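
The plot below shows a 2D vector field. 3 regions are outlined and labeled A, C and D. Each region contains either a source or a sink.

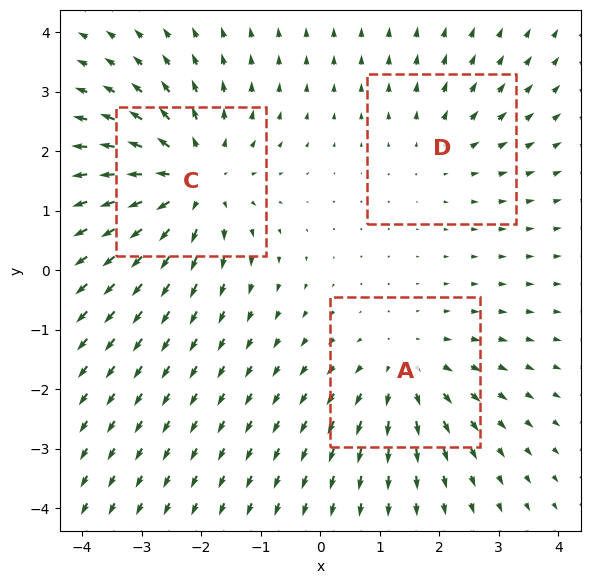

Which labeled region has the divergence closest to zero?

Divergence at each region's feature centre — A: about +3, C: about +4, D: about +2. Region D is closest to zero.

D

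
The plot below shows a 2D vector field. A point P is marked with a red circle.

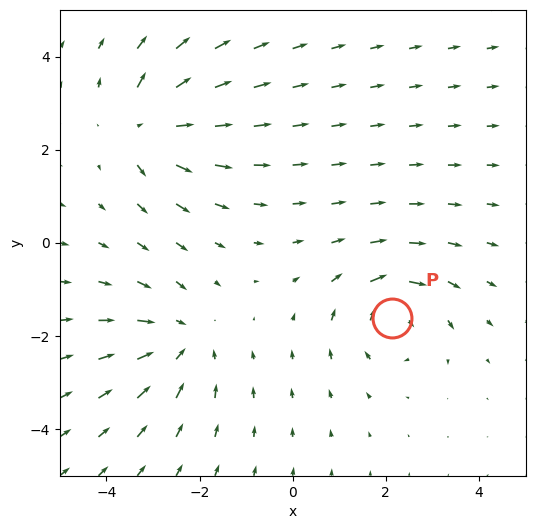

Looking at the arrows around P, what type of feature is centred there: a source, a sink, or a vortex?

vortex

At P (2.1, -1.6) the arrows circulate clockwise. Divergence ≈0, curl about -4 — near-zero divergence with nonzero curl is a vortex.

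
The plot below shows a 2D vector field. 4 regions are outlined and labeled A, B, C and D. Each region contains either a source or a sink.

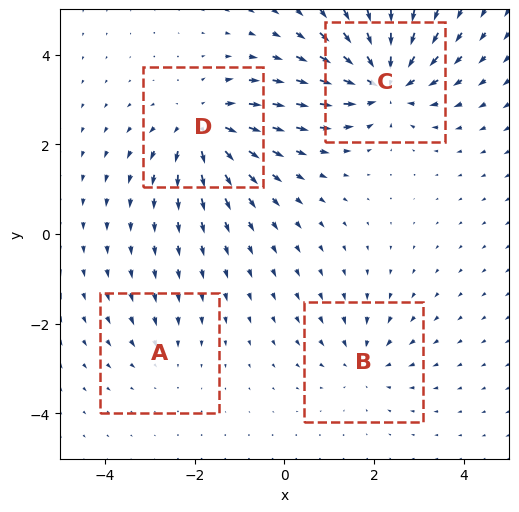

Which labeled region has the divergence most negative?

Divergence at each region's feature centre — A: about -2, B: about -4, C: about -8, D: about +6. Region C is most negative.

C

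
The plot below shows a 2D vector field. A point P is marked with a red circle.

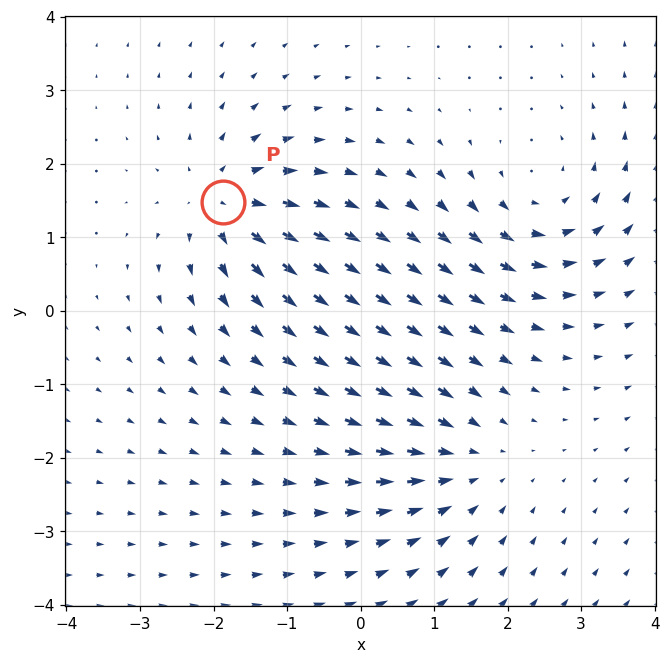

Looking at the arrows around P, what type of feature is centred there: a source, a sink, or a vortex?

At P (-1.9, 1.5) the arrows spread outward. Divergence about +4, curl ≈0 — positive divergence with near-zero curl is a source.

source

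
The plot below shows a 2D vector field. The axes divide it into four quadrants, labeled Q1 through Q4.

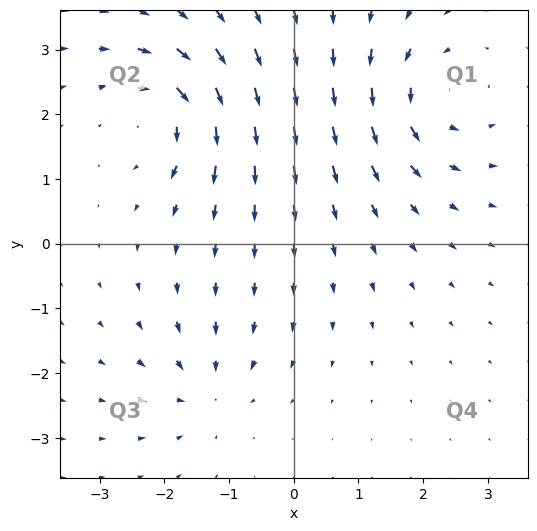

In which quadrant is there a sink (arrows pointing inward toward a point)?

Q3

The sink sits at approximately (-1.3, -2.3), which lies in quadrant Q3. The divergence there is about -4, negative as expected for a sink.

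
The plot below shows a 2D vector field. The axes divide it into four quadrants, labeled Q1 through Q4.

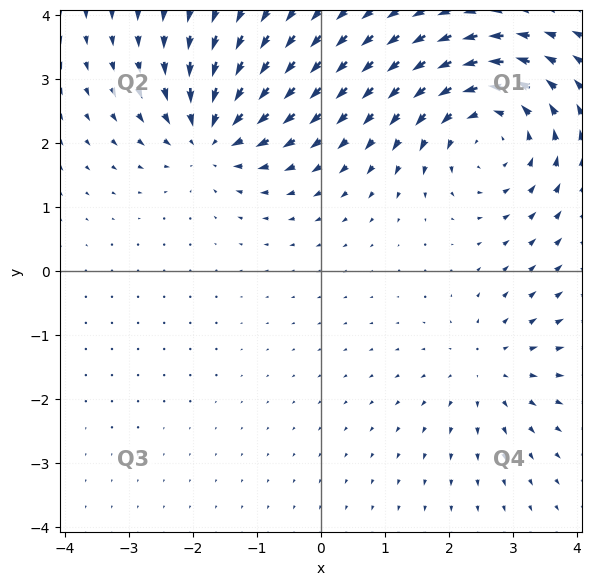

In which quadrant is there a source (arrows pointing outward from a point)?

Q4

The source sits at approximately (2.6, -1.5), which lies in quadrant Q4. The divergence there is about +2, positive as expected for a source.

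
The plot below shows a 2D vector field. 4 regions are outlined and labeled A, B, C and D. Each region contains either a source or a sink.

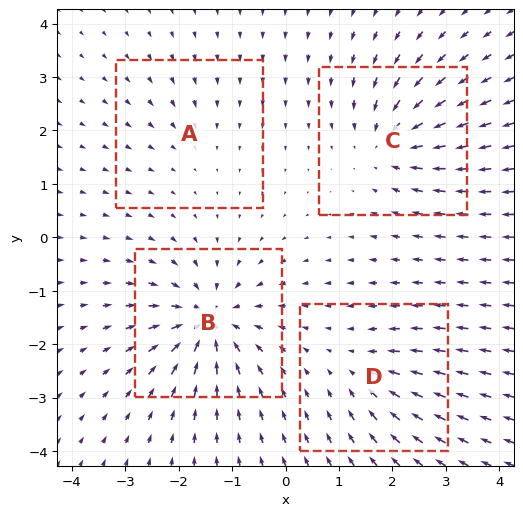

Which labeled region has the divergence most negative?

Divergence at each region's feature centre — A: about -2, B: about -8, C: about -6, D: about -4. Region B is most negative.

B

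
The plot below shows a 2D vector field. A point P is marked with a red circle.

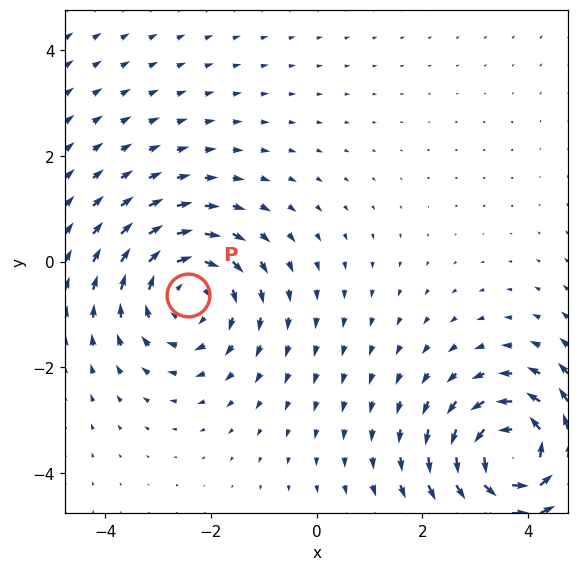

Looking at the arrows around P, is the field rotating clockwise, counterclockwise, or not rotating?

clockwise

Near P at (-2.4, -0.6) the arrows circulate clockwise. The curl (z-component) there is about -3; negative curl means clockwise rotation.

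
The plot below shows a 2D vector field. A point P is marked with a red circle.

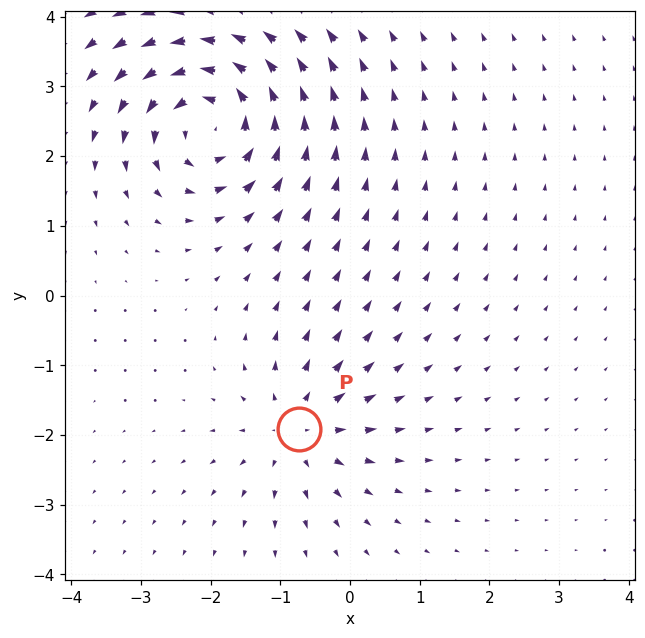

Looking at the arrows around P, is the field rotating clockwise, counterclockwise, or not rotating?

Near P at (-0.7, -1.9) the arrows show no circulation. The curl there is ≈0.

not rotating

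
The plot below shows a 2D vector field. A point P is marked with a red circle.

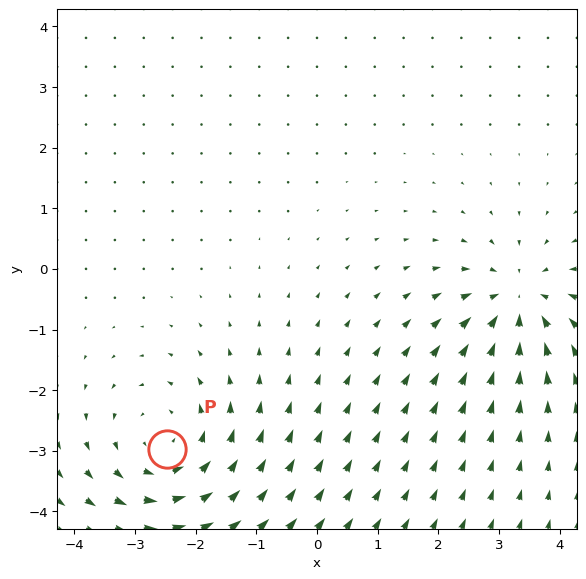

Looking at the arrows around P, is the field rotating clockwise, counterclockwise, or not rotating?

counterclockwise

Near P at (-2.5, -3.0) the arrows circulate counterclockwise. The curl (z-component) there is about +4; positive curl means counterclockwise rotation.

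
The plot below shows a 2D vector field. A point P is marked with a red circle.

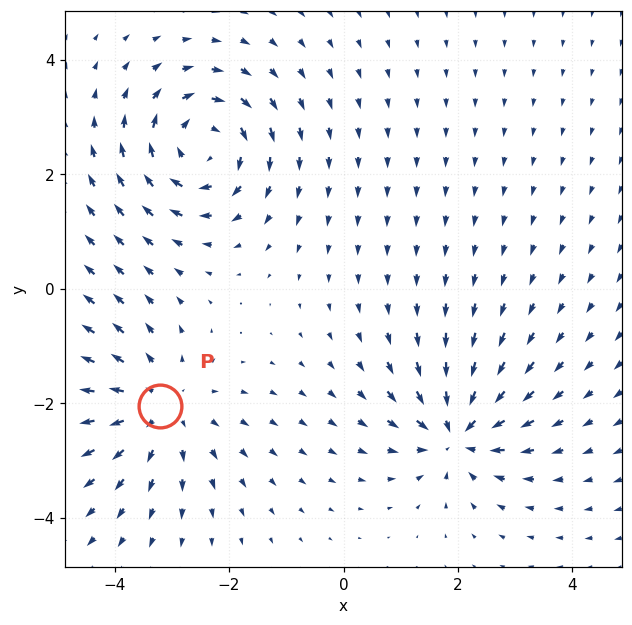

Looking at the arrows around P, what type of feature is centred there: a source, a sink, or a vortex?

At P (-3.2, -2.1) the arrows spread outward. Divergence about +4, curl ≈0 — positive divergence with near-zero curl is a source.

source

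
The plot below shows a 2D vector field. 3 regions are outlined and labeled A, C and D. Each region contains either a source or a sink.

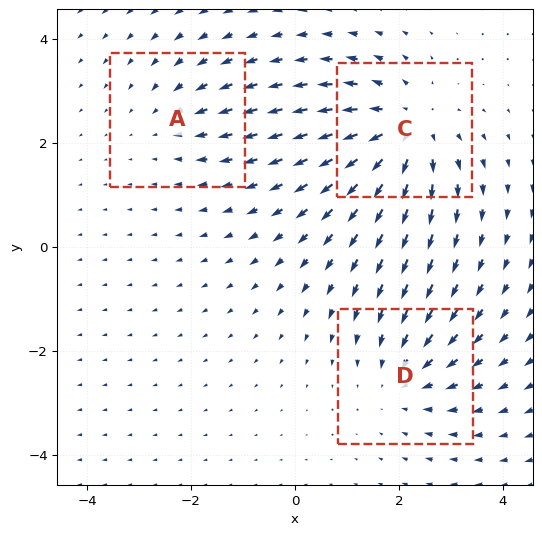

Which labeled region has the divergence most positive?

C

Divergence at each region's feature centre — A: about -2, C: about +4, D: about -3. Region C is most positive.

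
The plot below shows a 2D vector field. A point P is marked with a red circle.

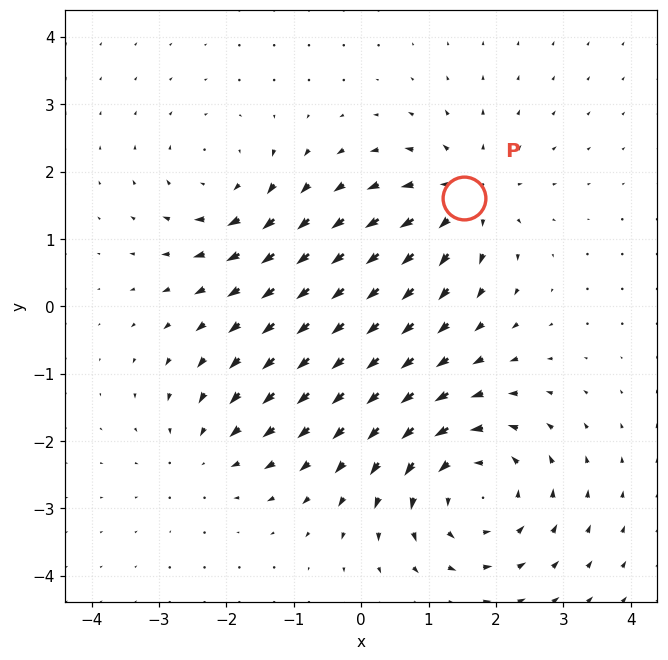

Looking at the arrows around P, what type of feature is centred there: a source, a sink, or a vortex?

source

At P (1.5, 1.6) the arrows spread outward. Divergence about +4, curl ≈0 — positive divergence with near-zero curl is a source.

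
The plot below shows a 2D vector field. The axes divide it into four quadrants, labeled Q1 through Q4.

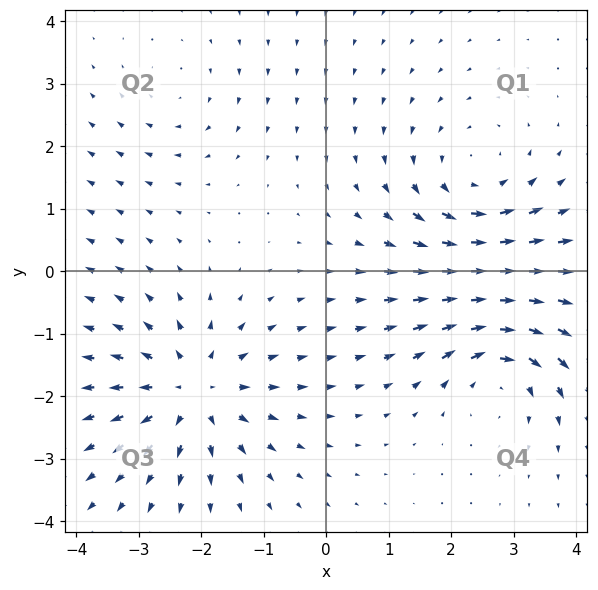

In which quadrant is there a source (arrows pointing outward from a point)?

Q3

The source sits at approximately (-2.1, -1.9), which lies in quadrant Q3. The divergence there is about +5, positive as expected for a source.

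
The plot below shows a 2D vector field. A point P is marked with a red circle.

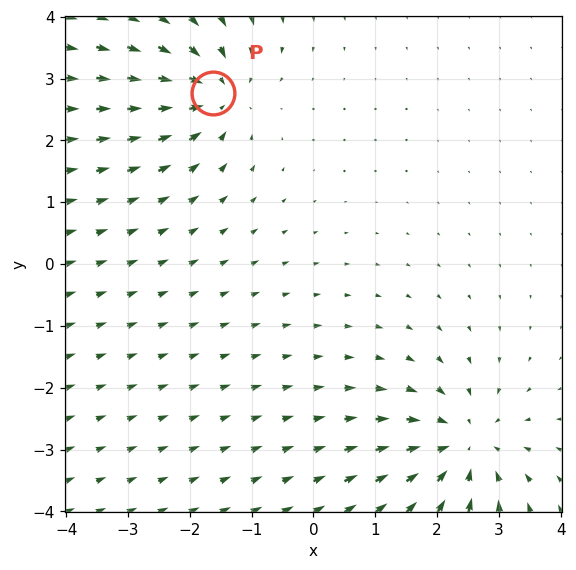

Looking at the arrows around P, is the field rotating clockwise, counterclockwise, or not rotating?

Near P at (-1.6, 2.8) the arrows show no circulation. The curl there is ≈0.

not rotating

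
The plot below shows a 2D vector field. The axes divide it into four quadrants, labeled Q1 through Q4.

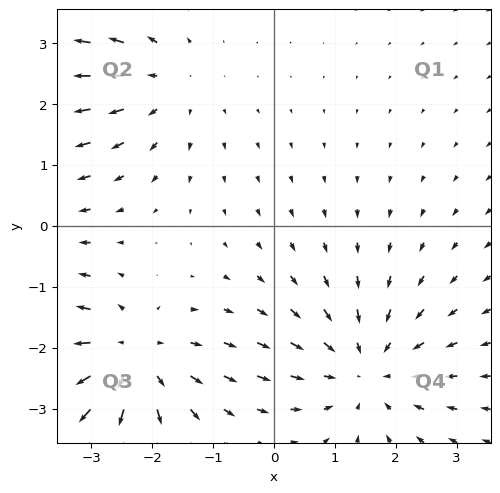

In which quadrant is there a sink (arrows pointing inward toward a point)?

Q4

The sink sits at approximately (1.5, -2.4), which lies in quadrant Q4. The divergence there is about -3, negative as expected for a sink.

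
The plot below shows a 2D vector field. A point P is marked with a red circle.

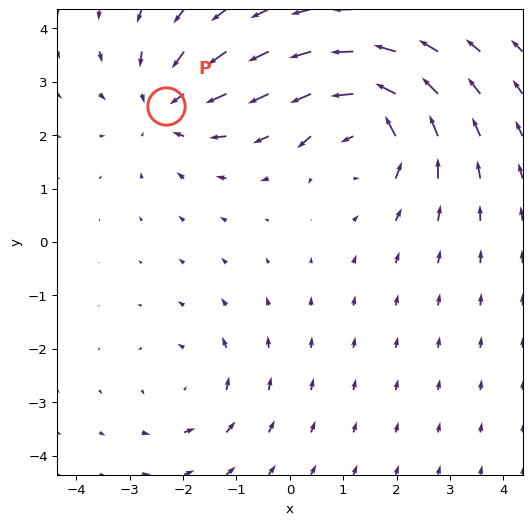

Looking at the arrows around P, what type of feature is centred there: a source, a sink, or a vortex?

At P (-2.3, 2.5) the arrows converge inward. Divergence about -3, curl ≈0 — negative divergence with near-zero curl is a sink.

sink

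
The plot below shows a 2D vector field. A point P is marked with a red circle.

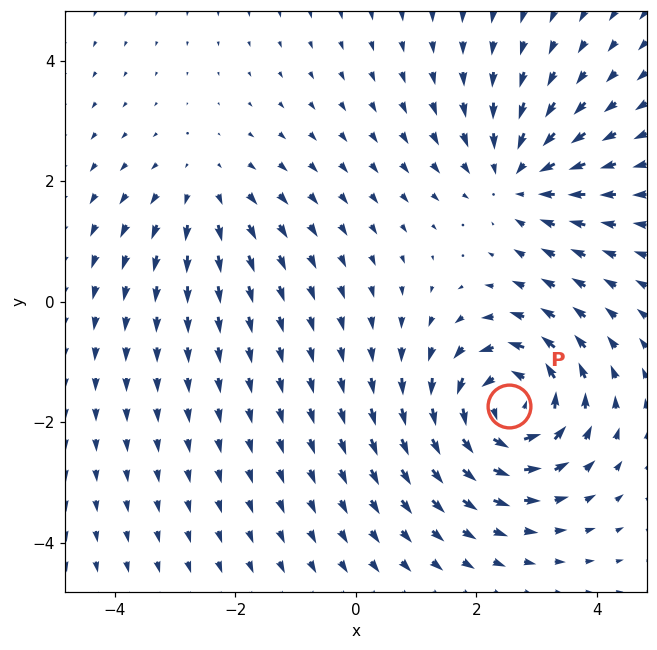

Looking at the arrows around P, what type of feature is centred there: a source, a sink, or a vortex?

vortex

At P (2.5, -1.7) the arrows circulate counterclockwise. Divergence ≈0, curl about +6 — near-zero divergence with nonzero curl is a vortex.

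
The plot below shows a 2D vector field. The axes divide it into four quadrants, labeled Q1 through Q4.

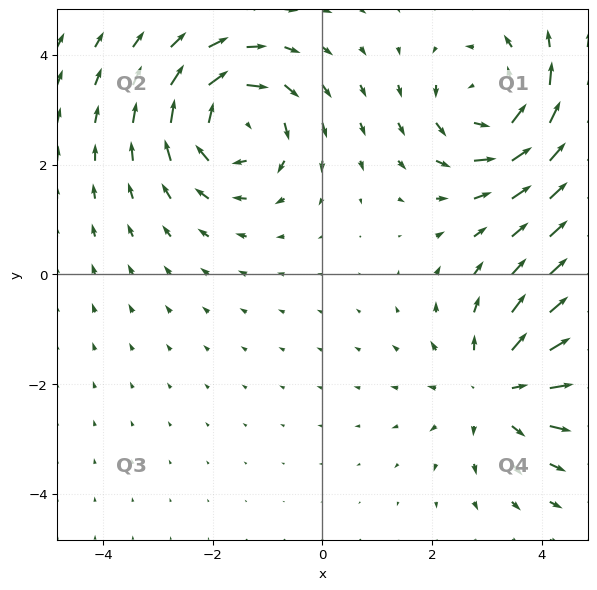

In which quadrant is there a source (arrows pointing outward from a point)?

The source sits at approximately (3.2, -2.1), which lies in quadrant Q4. The divergence there is about +3, positive as expected for a source.

Q4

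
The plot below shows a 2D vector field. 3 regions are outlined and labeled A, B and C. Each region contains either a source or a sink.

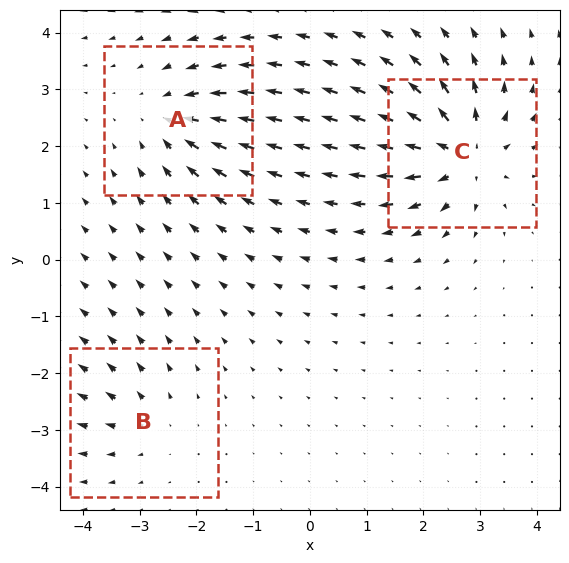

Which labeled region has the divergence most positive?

Divergence at each region's feature centre — A: about -4, B: about +2, C: about +6. Region C is most positive.

C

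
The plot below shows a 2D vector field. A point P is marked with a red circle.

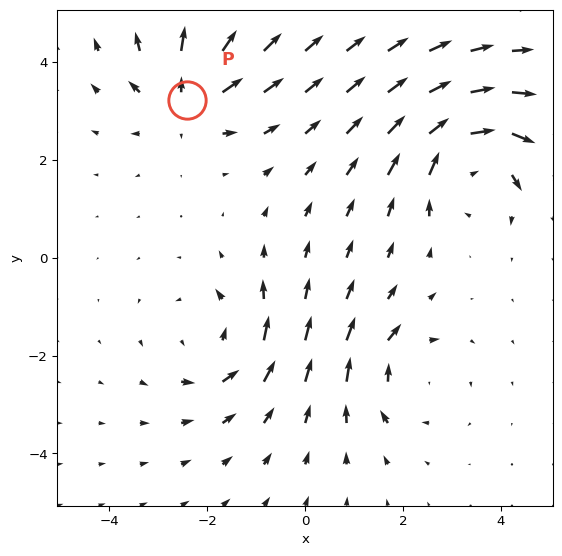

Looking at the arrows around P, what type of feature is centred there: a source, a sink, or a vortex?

source

At P (-2.4, 3.2) the arrows spread outward. Divergence about +5, curl ≈0 — positive divergence with near-zero curl is a source.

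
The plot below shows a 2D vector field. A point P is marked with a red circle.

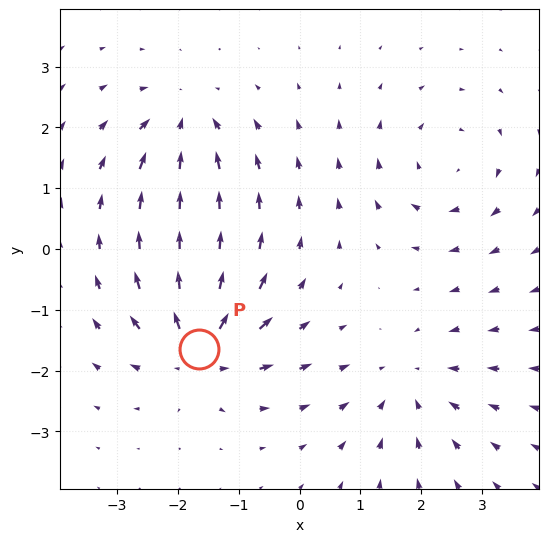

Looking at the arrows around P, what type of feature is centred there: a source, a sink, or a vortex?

source

At P (-1.7, -1.6) the arrows spread outward. Divergence about +5, curl ≈0 — positive divergence with near-zero curl is a source.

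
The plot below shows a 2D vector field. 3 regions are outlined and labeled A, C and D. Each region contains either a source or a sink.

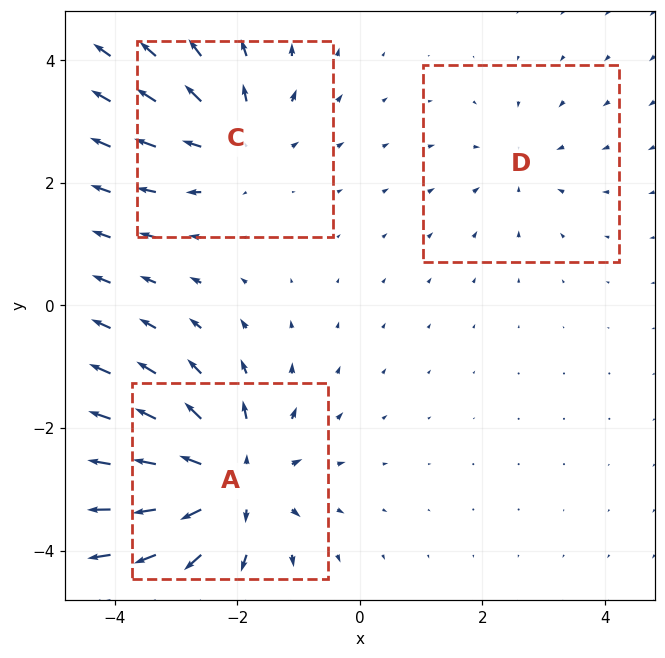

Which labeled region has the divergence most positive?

A

Divergence at each region's feature centre — A: about +5, C: about +3, D: about -2. Region A is most positive.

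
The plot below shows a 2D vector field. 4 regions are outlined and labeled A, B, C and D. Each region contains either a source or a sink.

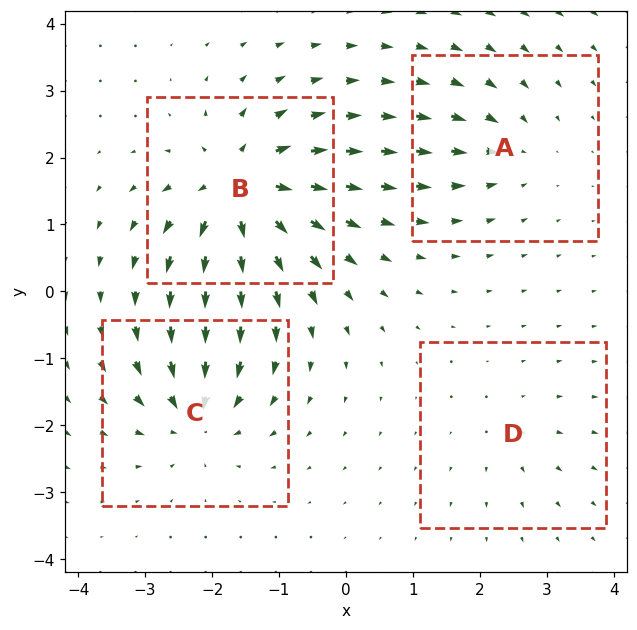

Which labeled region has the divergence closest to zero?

D

Divergence at each region's feature centre — A: about -4, B: about +9, C: about -6, D: about +2. Region D is closest to zero.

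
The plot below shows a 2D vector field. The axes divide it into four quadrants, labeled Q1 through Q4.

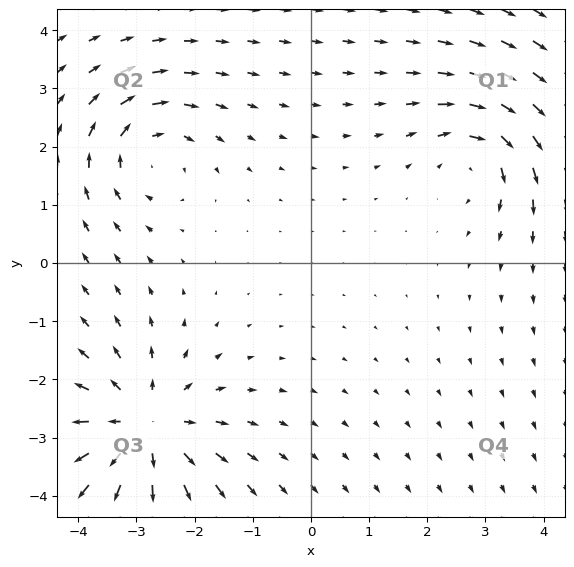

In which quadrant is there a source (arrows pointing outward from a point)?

Q3

The source sits at approximately (-2.9, -2.8), which lies in quadrant Q3. The divergence there is about +5, positive as expected for a source.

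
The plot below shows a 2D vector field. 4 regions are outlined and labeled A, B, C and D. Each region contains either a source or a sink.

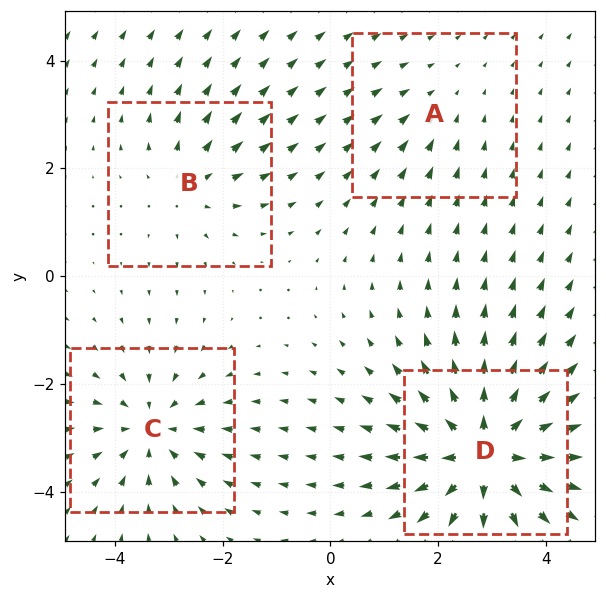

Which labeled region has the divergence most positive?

Divergence at each region's feature centre — A: about -2, B: about +3, C: about -4, D: about +7. Region D is most positive.

D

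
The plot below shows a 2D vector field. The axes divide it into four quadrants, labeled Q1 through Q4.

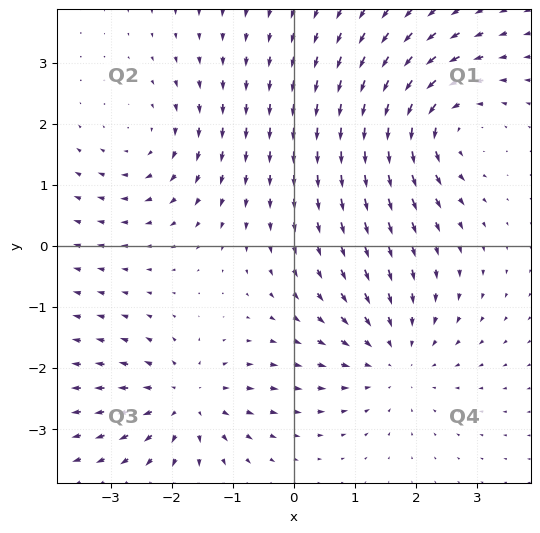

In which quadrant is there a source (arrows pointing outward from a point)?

The source sits at approximately (-1.8, -2.5), which lies in quadrant Q3. The divergence there is about +4, positive as expected for a source.

Q3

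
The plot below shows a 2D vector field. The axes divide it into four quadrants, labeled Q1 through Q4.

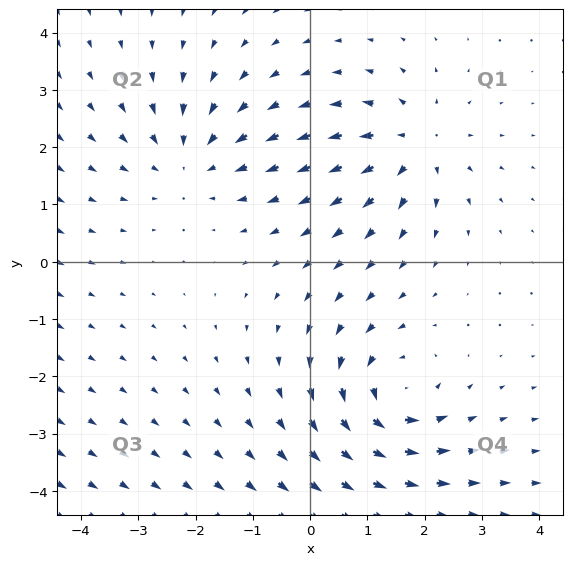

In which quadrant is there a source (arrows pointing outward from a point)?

The source sits at approximately (1.8, 2.0), which lies in quadrant Q1. The divergence there is about +4, positive as expected for a source.

Q1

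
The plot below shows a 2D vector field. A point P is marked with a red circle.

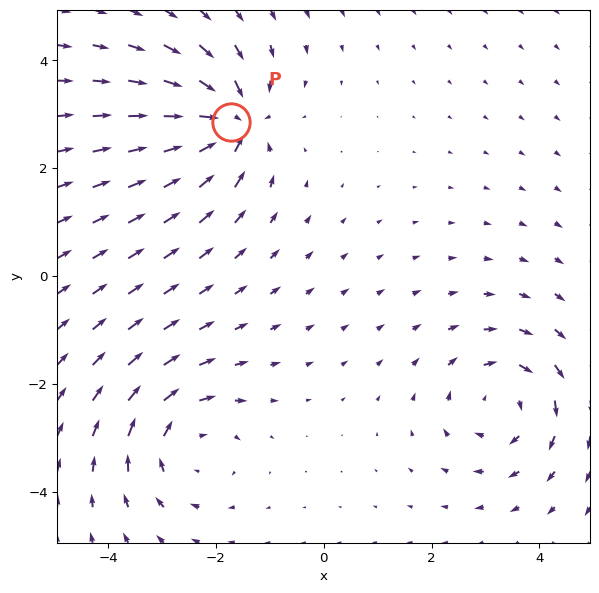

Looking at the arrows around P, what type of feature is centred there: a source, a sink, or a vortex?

sink

At P (-1.7, 2.9) the arrows converge inward. Divergence about -7, curl ≈0 — negative divergence with near-zero curl is a sink.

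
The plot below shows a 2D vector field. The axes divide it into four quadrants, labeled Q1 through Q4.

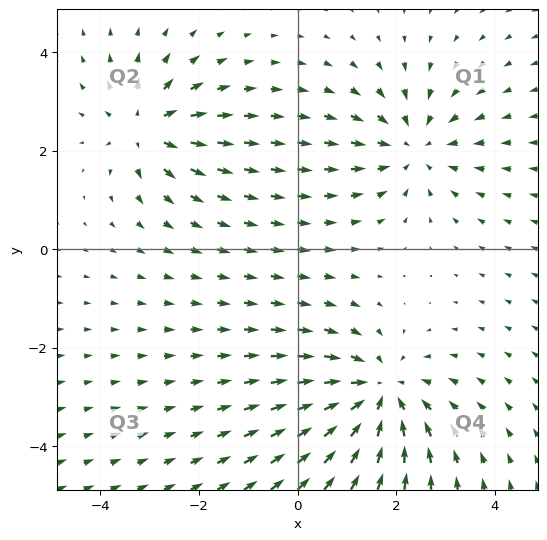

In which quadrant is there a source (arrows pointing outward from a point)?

Q2

The source sits at approximately (-3.1, 2.5), which lies in quadrant Q2. The divergence there is about +4, positive as expected for a source.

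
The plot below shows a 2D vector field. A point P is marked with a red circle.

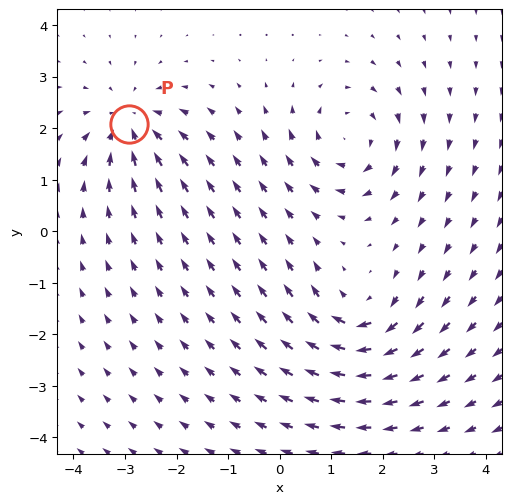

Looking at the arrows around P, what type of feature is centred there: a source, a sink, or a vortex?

At P (-2.9, 2.1) the arrows converge inward. Divergence about -5, curl ≈0 — negative divergence with near-zero curl is a sink.

sink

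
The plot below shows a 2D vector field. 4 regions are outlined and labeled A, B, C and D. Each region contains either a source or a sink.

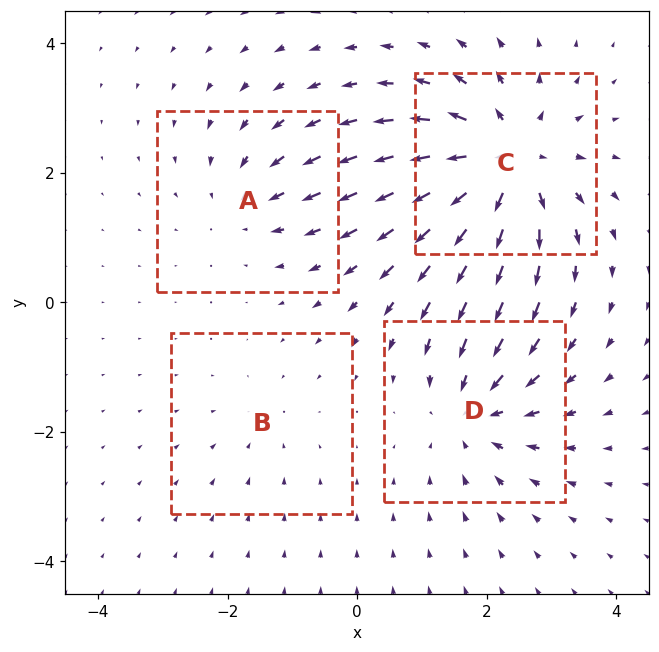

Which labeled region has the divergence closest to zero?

B

Divergence at each region's feature centre — A: about -3, B: about -2, C: about +7, D: about -5. Region B is closest to zero.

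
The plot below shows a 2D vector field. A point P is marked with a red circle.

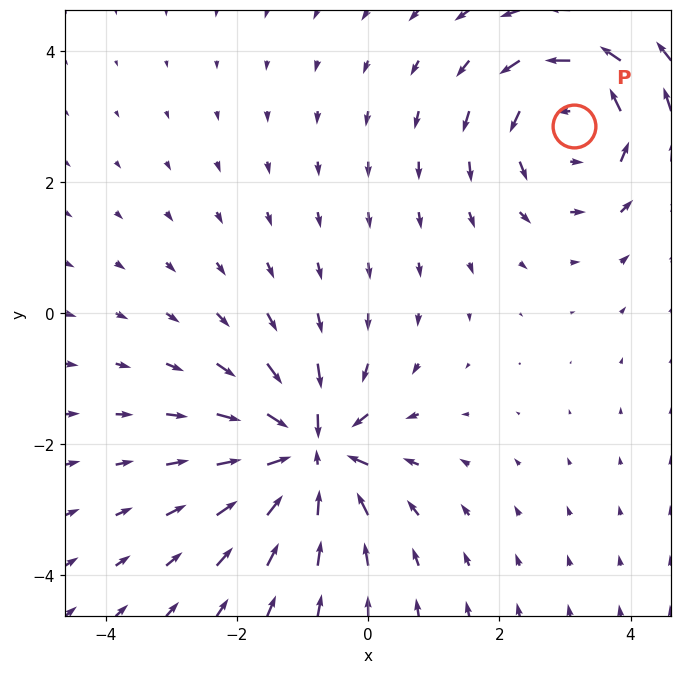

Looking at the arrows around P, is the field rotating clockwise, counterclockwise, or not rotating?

Near P at (3.1, 2.9) the arrows circulate counterclockwise. The curl (z-component) there is about +3; positive curl means counterclockwise rotation.

counterclockwise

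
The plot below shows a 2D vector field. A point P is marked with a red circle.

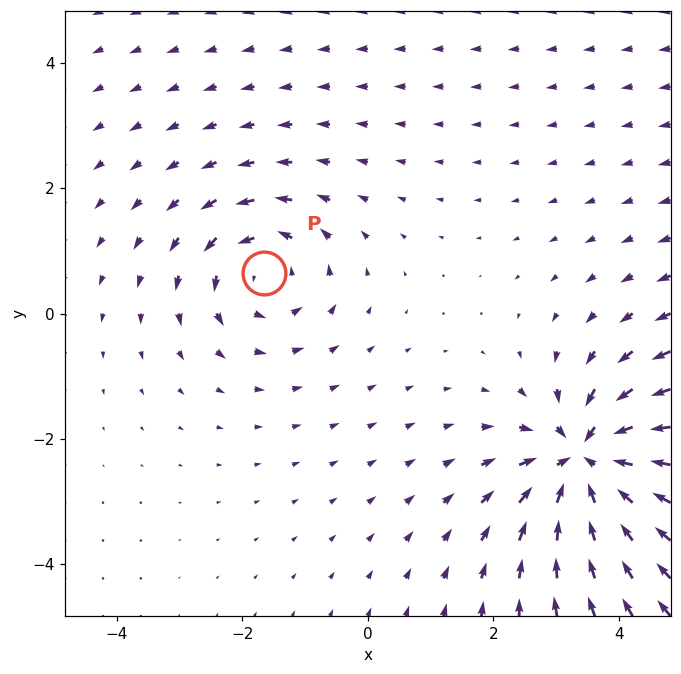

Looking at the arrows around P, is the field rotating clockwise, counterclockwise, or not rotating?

counterclockwise

Near P at (-1.7, 0.7) the arrows circulate counterclockwise. The curl (z-component) there is about +3; positive curl means counterclockwise rotation.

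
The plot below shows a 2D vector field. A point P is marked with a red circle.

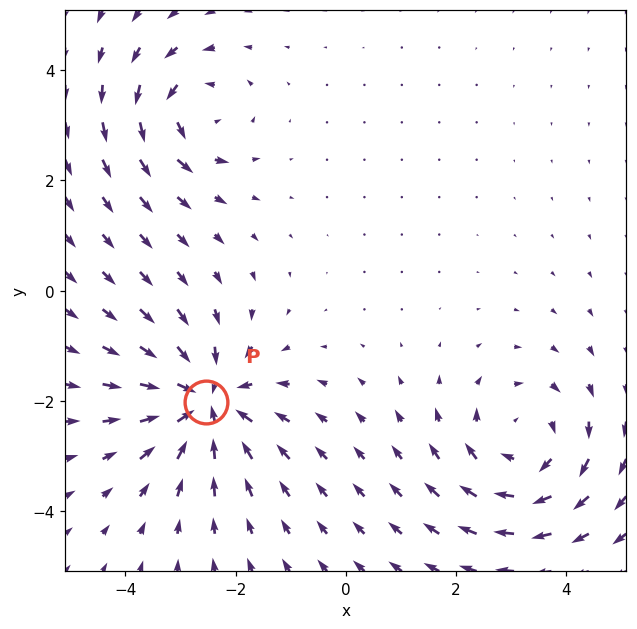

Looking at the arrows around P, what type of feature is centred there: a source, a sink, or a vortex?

At P (-2.5, -2.0) the arrows converge inward. Divergence about -5, curl ≈0 — negative divergence with near-zero curl is a sink.

sink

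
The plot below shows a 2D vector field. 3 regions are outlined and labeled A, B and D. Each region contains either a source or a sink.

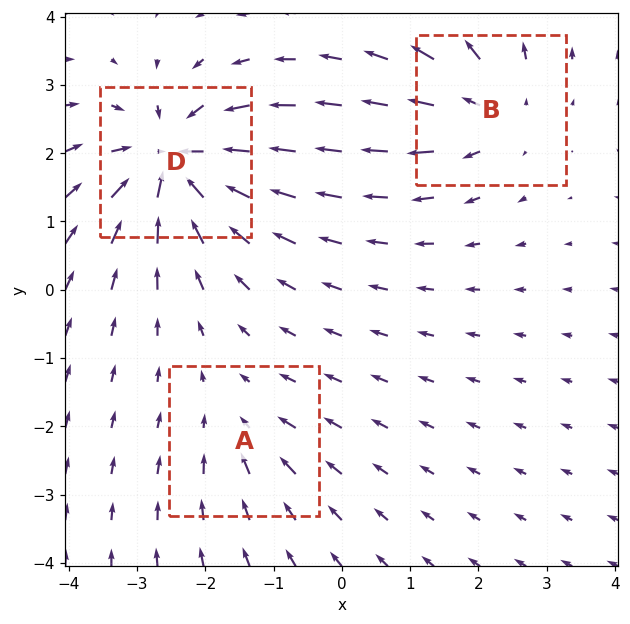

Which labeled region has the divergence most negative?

Divergence at each region's feature centre — A: about -2, B: about +4, D: about -7. Region D is most negative.

D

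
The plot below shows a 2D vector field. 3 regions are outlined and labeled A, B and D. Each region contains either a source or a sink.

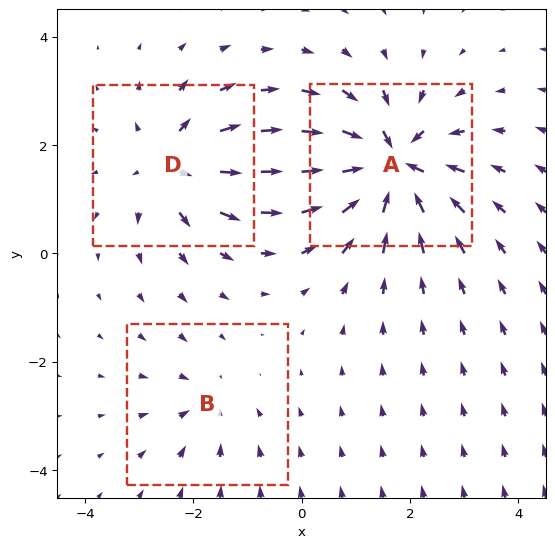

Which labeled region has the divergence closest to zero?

B

Divergence at each region's feature centre — A: about -6, B: about -2, D: about +4. Region B is closest to zero.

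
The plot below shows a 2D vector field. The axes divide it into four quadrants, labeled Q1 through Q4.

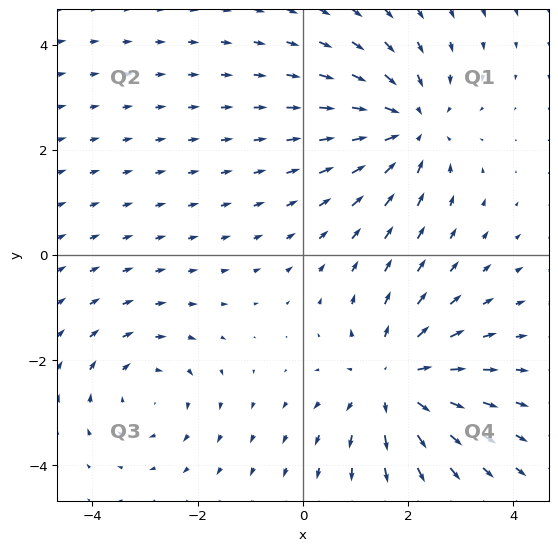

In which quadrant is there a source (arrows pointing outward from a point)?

The source sits at approximately (1.7, -2.4), which lies in quadrant Q4. The divergence there is about +4, positive as expected for a source.

Q4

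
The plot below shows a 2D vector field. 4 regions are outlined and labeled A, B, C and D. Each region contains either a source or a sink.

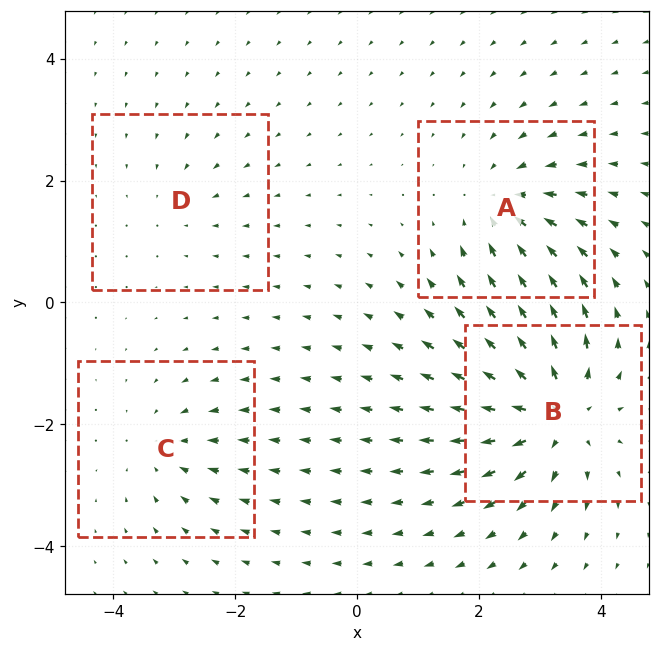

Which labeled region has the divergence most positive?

Divergence at each region's feature centre — A: about -5, B: about +8, C: about -3, D: about -2. Region B is most positive.

B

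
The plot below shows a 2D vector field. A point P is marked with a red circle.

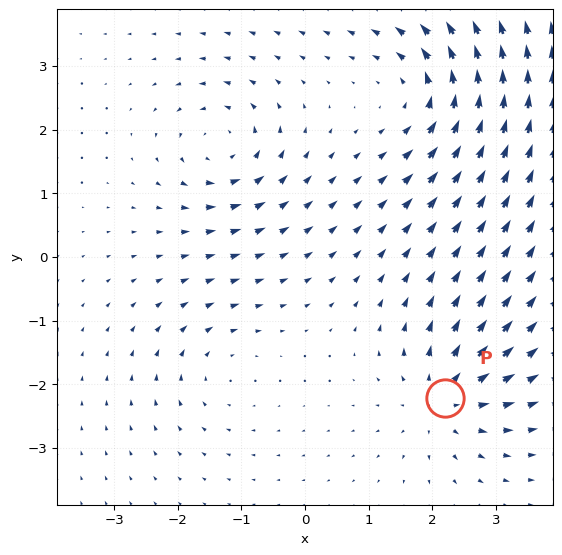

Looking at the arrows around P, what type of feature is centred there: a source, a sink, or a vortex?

At P (2.2, -2.2) the arrows spread outward. Divergence about +6, curl ≈0 — positive divergence with near-zero curl is a source.

source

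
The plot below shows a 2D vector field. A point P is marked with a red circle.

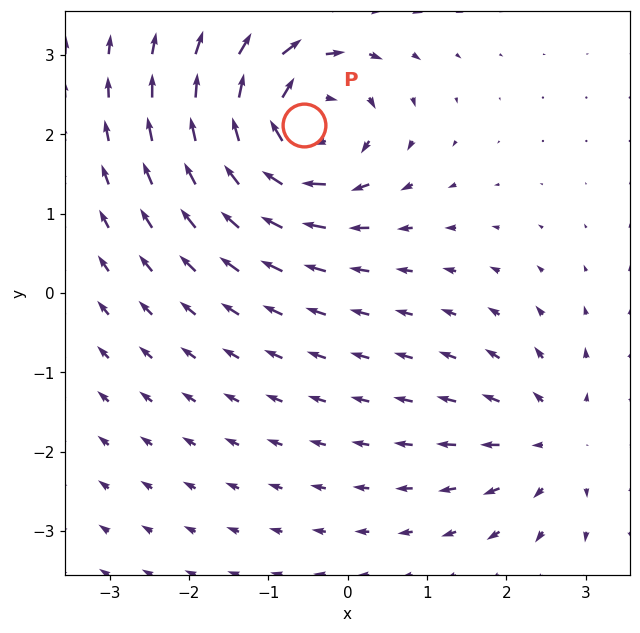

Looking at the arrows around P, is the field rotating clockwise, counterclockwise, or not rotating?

Near P at (-0.6, 2.1) the arrows circulate clockwise. The curl (z-component) there is about -6; negative curl means clockwise rotation.

clockwise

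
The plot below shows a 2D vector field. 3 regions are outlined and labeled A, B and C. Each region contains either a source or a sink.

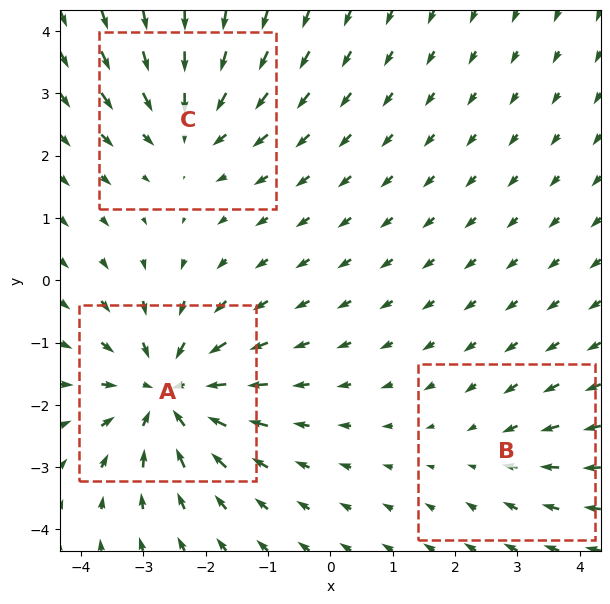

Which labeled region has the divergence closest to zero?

B

Divergence at each region's feature centre — A: about -5, B: about -2, C: about -3. Region B is closest to zero.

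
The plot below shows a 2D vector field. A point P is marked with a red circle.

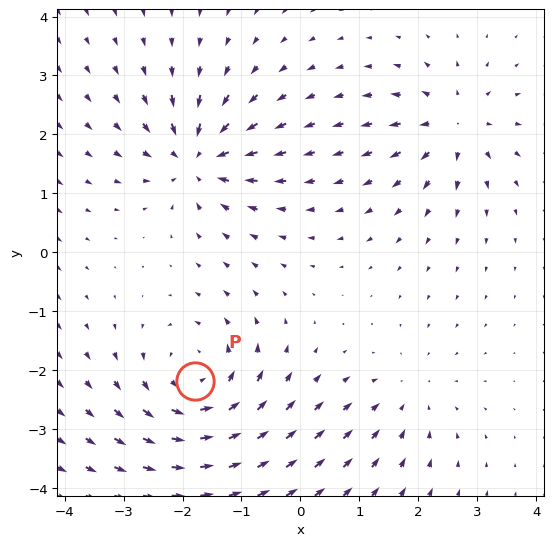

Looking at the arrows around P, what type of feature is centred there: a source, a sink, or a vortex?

vortex

At P (-1.8, -2.2) the arrows circulate counterclockwise. Divergence ≈0, curl about +5 — near-zero divergence with nonzero curl is a vortex.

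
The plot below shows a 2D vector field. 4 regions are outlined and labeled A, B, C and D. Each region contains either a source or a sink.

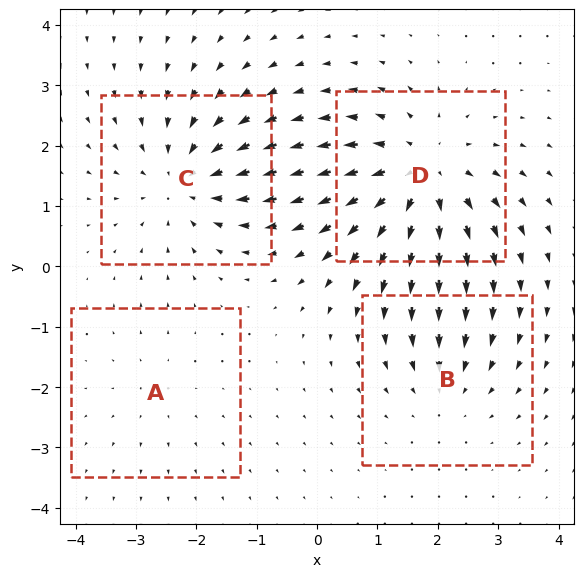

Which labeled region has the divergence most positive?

D

Divergence at each region's feature centre — A: about +2, B: about -3, C: about -4, D: about +5. Region D is most positive.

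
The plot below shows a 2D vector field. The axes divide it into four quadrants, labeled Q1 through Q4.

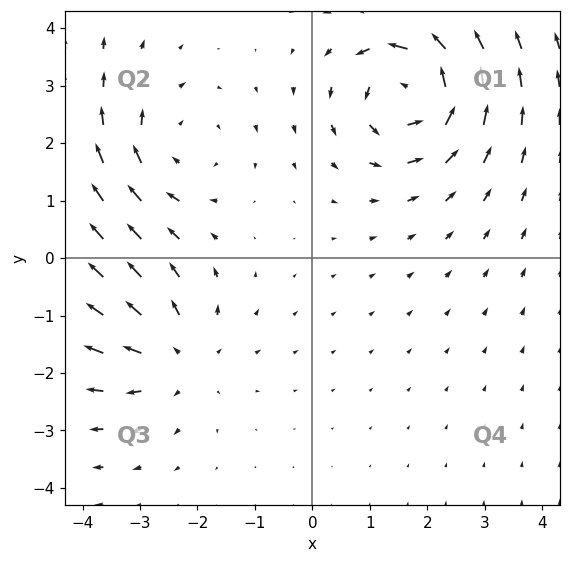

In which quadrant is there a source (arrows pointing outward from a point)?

Q3

The source sits at approximately (-2.4, -1.7), which lies in quadrant Q3. The divergence there is about +3, positive as expected for a source.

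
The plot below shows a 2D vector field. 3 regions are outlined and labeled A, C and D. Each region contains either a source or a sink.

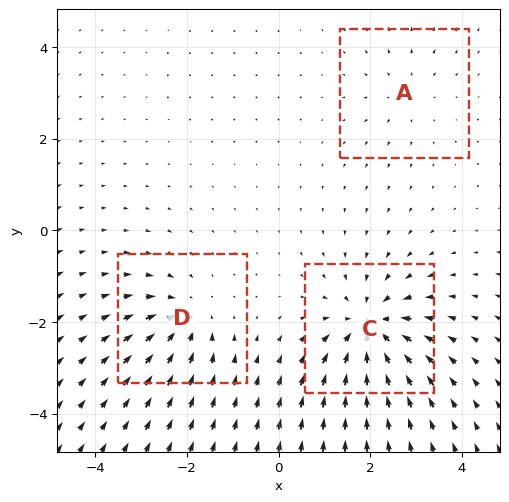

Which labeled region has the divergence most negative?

Divergence at each region's feature centre — A: about +2, C: about -6, D: about -4. Region C is most negative.

C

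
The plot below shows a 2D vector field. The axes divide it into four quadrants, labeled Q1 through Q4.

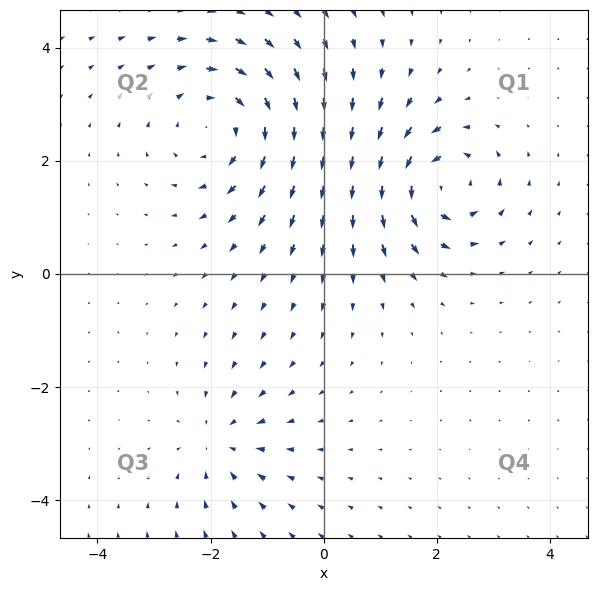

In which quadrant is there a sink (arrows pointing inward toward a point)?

The sink sits at approximately (-1.8, -3.0), which lies in quadrant Q3. The divergence there is about -3, negative as expected for a sink.

Q3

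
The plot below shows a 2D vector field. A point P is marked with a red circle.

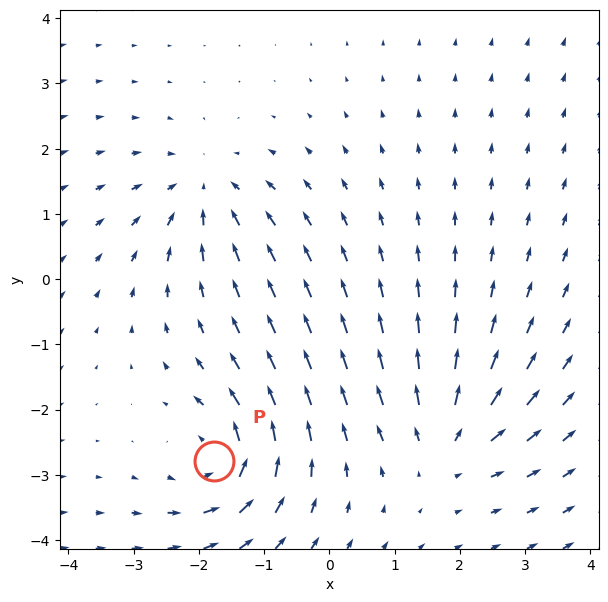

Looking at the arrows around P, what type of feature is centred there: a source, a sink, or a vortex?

At P (-1.8, -2.8) the arrows circulate counterclockwise. Divergence ≈0, curl about +5 — near-zero divergence with nonzero curl is a vortex.

vortex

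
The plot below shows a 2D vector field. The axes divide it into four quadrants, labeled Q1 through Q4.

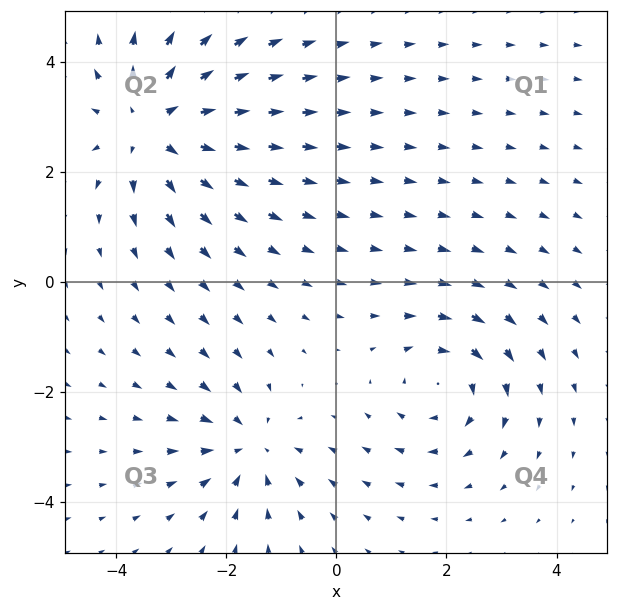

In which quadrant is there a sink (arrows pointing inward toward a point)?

Q3

The sink sits at approximately (-1.6, -3.0), which lies in quadrant Q3. The divergence there is about -3, negative as expected for a sink.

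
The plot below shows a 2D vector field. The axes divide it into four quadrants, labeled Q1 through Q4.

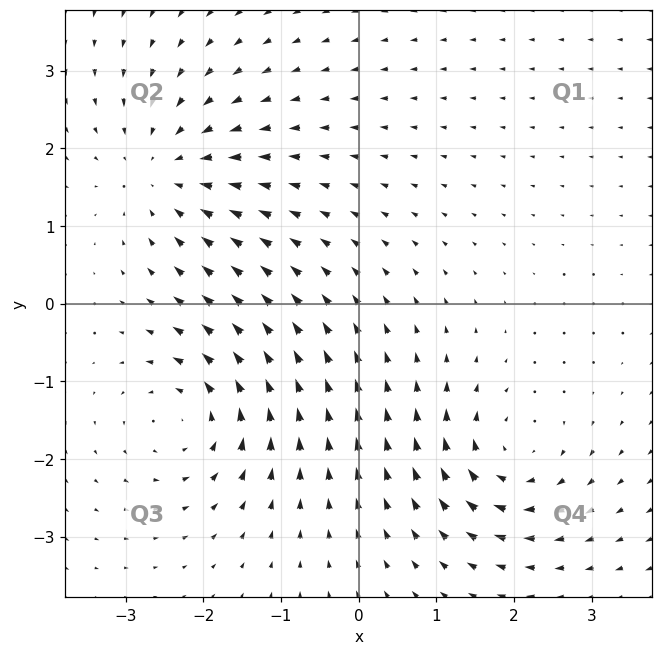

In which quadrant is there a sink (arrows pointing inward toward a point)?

Q2

The sink sits at approximately (-2.5, 1.7), which lies in quadrant Q2. The divergence there is about -5, negative as expected for a sink.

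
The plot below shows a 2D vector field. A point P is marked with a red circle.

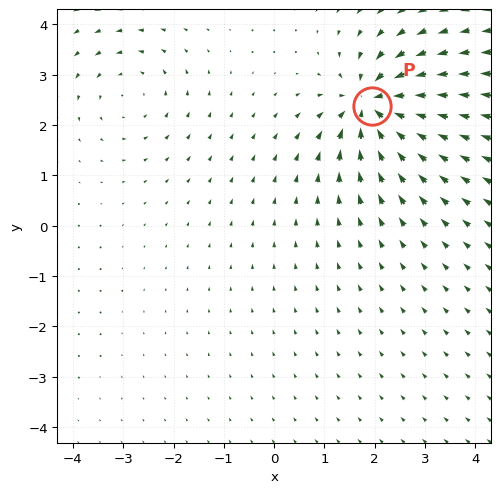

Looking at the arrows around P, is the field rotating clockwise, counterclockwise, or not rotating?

not rotating

Near P at (2.0, 2.4) the arrows show no circulation. The curl there is ≈0.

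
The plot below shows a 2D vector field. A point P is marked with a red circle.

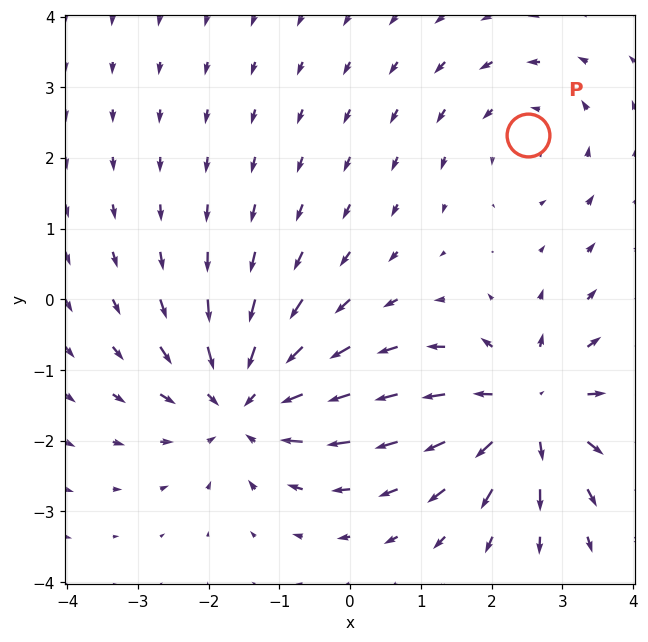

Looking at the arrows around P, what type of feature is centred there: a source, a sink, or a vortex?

vortex

At P (2.5, 2.3) the arrows circulate counterclockwise. Divergence ≈0, curl about +2 — near-zero divergence with nonzero curl is a vortex.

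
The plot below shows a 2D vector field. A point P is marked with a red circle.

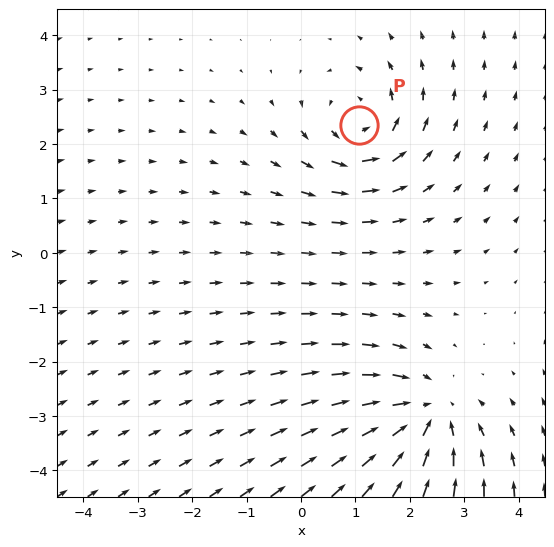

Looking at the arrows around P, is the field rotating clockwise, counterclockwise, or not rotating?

Near P at (1.1, 2.3) the arrows circulate counterclockwise. The curl (z-component) there is about +3; positive curl means counterclockwise rotation.

counterclockwise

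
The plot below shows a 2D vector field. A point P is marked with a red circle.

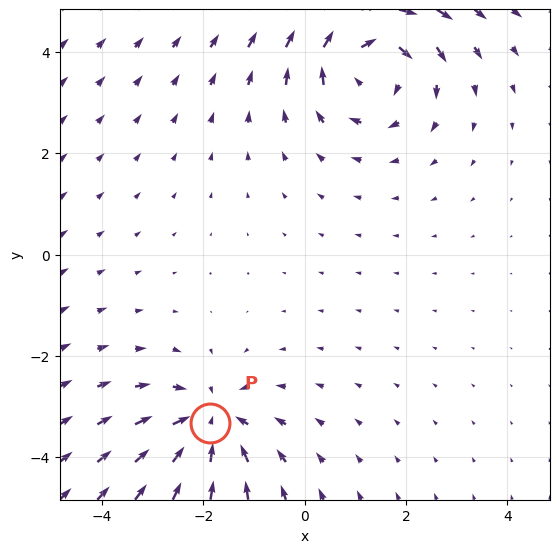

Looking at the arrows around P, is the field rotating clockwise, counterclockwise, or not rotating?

Near P at (-1.9, -3.3) the arrows show no circulation. The curl there is ≈0.

not rotating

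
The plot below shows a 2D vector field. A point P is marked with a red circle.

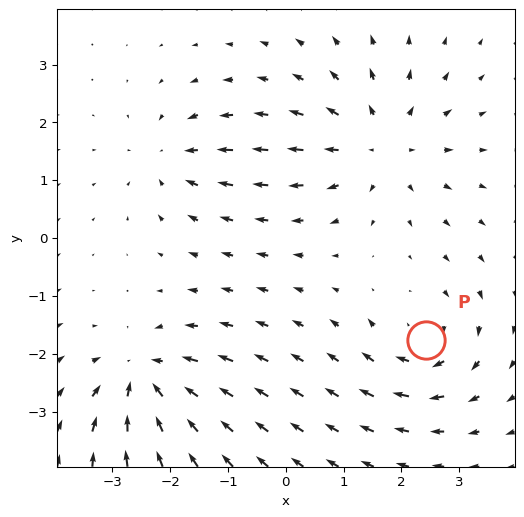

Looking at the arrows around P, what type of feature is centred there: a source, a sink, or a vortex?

vortex

At P (2.4, -1.8) the arrows circulate clockwise. Divergence ≈0, curl about -5 — near-zero divergence with nonzero curl is a vortex.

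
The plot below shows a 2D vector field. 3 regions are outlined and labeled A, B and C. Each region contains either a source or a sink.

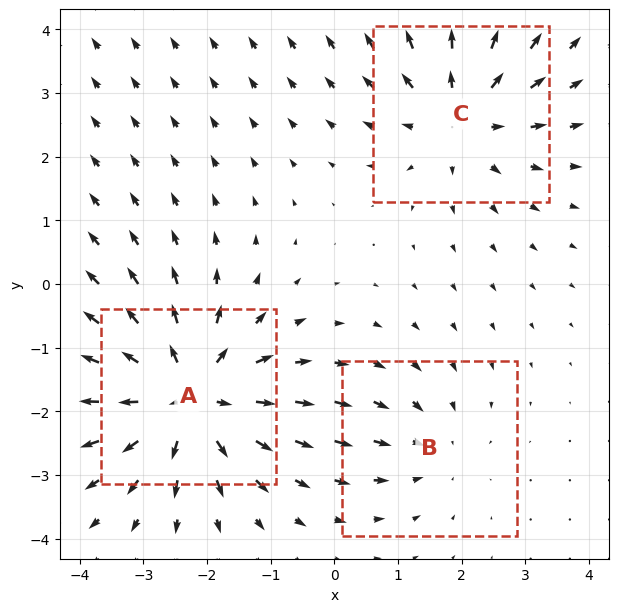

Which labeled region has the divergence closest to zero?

Divergence at each region's feature centre — A: about +5, B: about -2, C: about +3. Region B is closest to zero.

B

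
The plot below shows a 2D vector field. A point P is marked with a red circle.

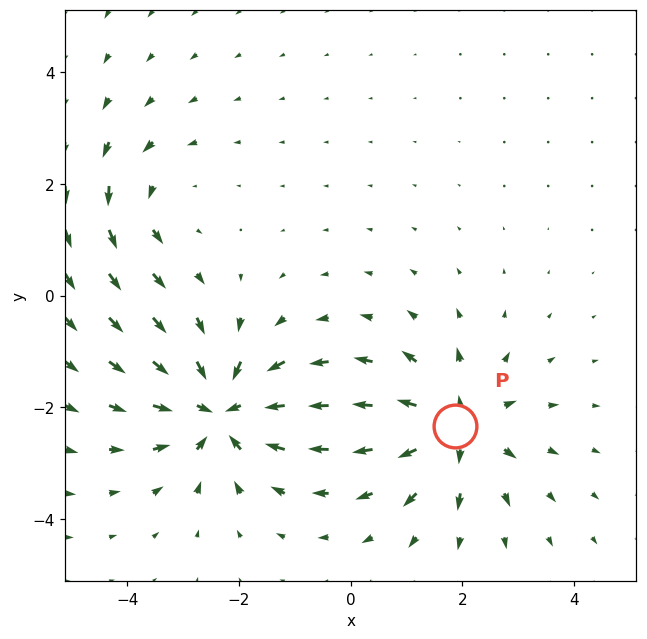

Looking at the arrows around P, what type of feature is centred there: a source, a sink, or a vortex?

At P (1.9, -2.3) the arrows spread outward. Divergence about +5, curl ≈0 — positive divergence with near-zero curl is a source.

source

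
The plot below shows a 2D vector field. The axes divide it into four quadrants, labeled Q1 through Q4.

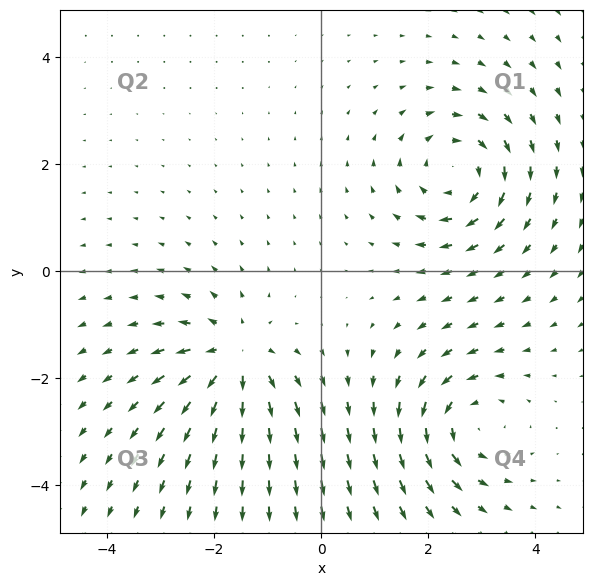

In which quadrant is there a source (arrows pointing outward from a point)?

The source sits at approximately (-1.6, -1.6), which lies in quadrant Q3. The divergence there is about +6, positive as expected for a source.

Q3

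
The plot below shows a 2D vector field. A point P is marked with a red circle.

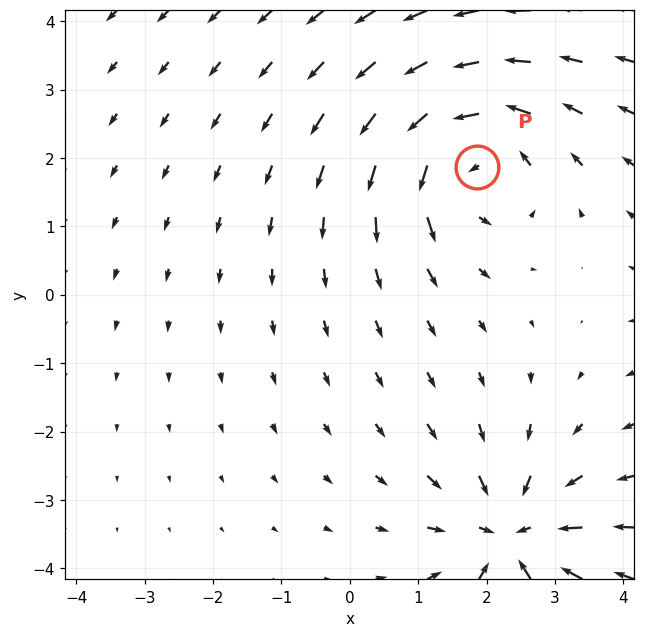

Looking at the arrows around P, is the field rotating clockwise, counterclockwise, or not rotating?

Near P at (1.9, 1.9) the arrows circulate counterclockwise. The curl (z-component) there is about +5; positive curl means counterclockwise rotation.

counterclockwise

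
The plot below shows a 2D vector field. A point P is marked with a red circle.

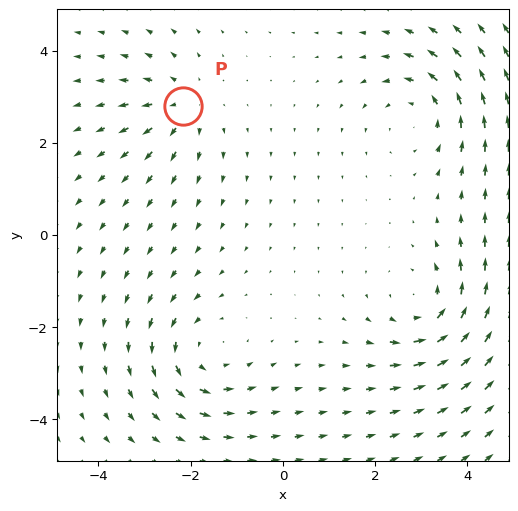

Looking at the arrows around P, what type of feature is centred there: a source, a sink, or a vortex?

At P (-2.2, 2.8) the arrows spread outward. Divergence about +3, curl ≈0 — positive divergence with near-zero curl is a source.

source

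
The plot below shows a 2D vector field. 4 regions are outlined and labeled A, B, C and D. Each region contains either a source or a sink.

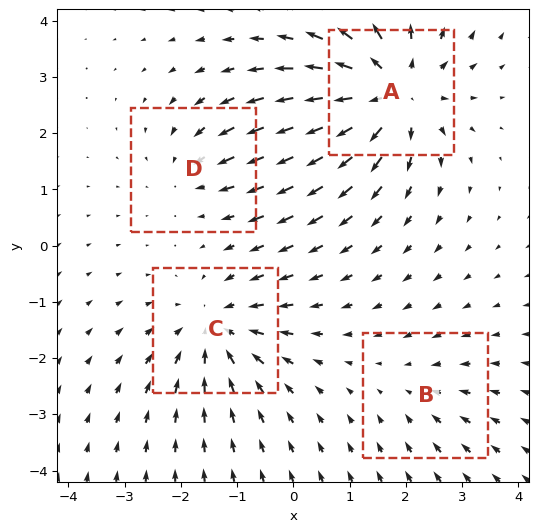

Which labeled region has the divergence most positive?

A

Divergence at each region's feature centre — A: about +7, B: about -2, C: about -5, D: about -3. Region A is most positive.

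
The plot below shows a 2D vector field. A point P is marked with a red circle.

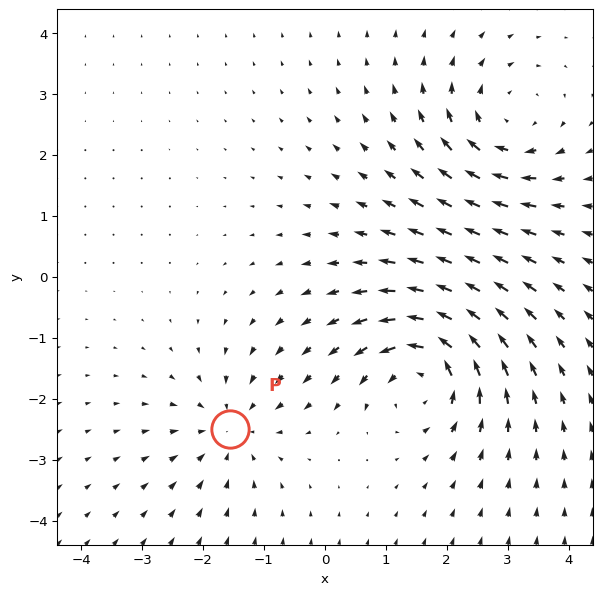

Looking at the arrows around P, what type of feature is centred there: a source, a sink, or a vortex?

At P (-1.5, -2.5) the arrows converge inward. Divergence about -3, curl ≈0 — negative divergence with near-zero curl is a sink.

sink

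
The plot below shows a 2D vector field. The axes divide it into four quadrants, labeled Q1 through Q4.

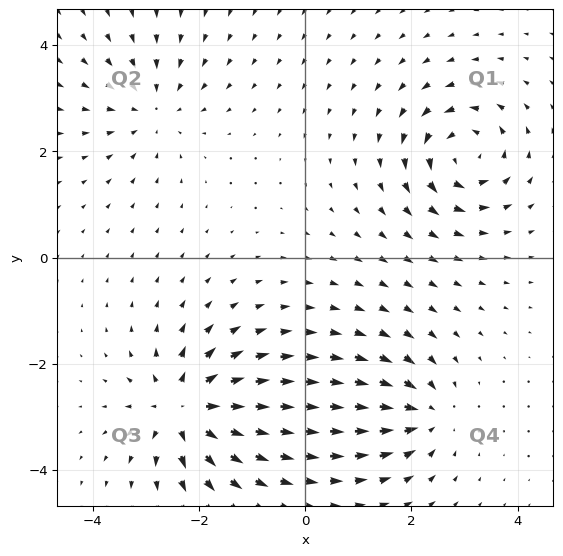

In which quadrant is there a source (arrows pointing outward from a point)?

Q3

The source sits at approximately (-2.3, -2.9), which lies in quadrant Q3. The divergence there is about +7, positive as expected for a source.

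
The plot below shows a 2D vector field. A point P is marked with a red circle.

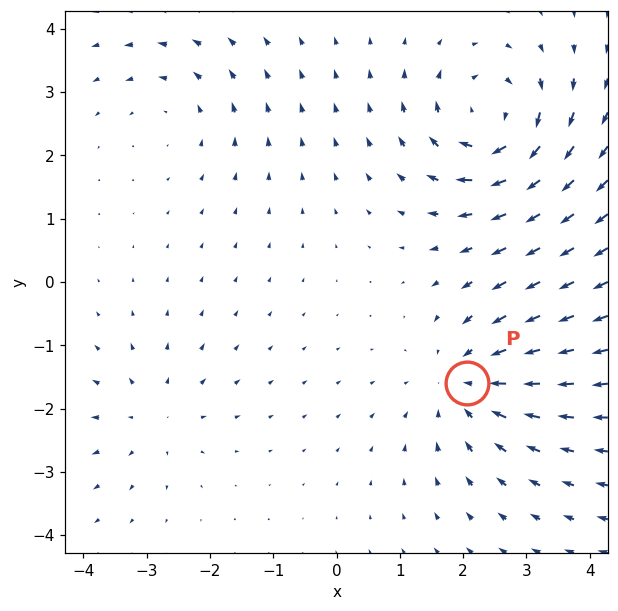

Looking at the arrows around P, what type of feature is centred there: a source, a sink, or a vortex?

At P (2.1, -1.6) the arrows converge inward. Divergence about -4, curl ≈0 — negative divergence with near-zero curl is a sink.

sink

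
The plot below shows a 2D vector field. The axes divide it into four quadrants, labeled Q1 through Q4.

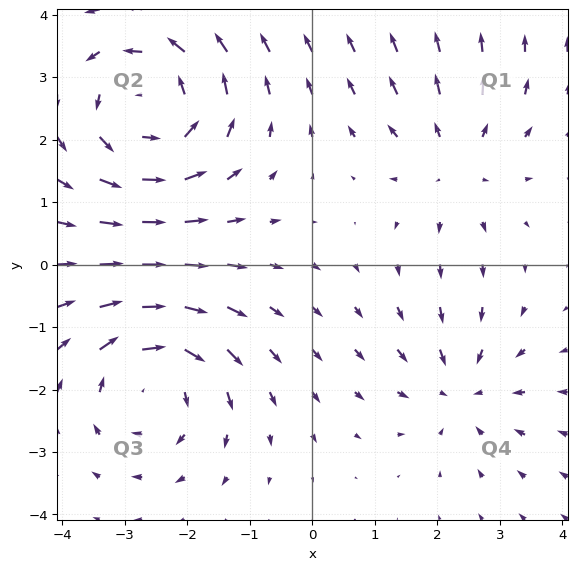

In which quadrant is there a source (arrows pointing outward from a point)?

Q1

The source sits at approximately (2.3, 1.6), which lies in quadrant Q1. The divergence there is about +3, positive as expected for a source.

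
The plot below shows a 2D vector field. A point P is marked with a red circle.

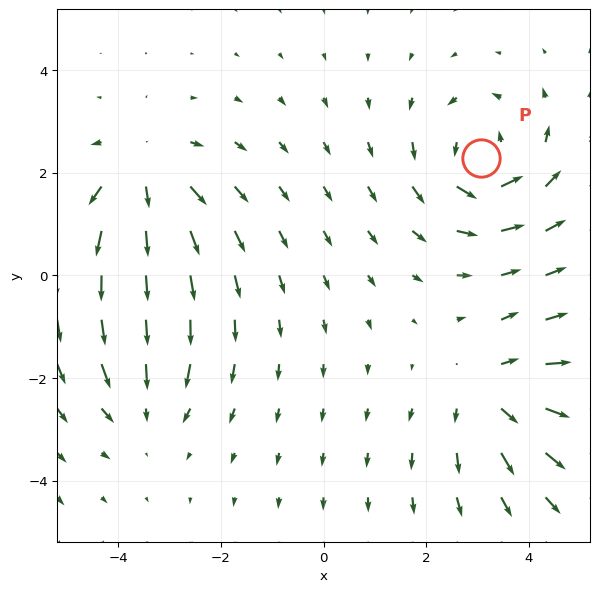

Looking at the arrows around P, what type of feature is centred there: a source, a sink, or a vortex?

vortex

At P (3.1, 2.3) the arrows circulate counterclockwise. Divergence ≈0, curl about +5 — near-zero divergence with nonzero curl is a vortex.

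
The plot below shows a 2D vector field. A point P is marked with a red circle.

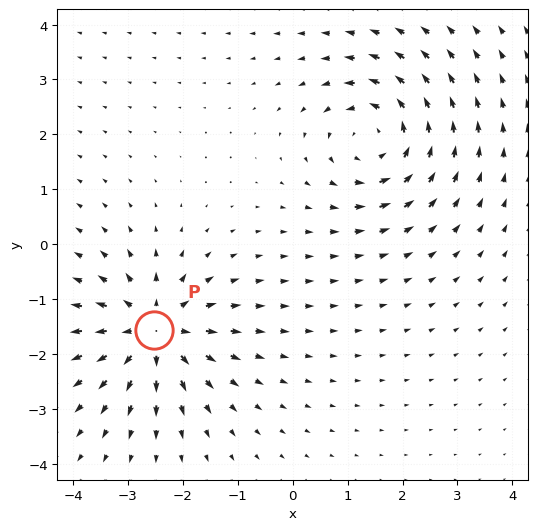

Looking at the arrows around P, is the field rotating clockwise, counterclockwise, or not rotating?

Near P at (-2.5, -1.6) the arrows show no circulation. The curl there is ≈0.

not rotating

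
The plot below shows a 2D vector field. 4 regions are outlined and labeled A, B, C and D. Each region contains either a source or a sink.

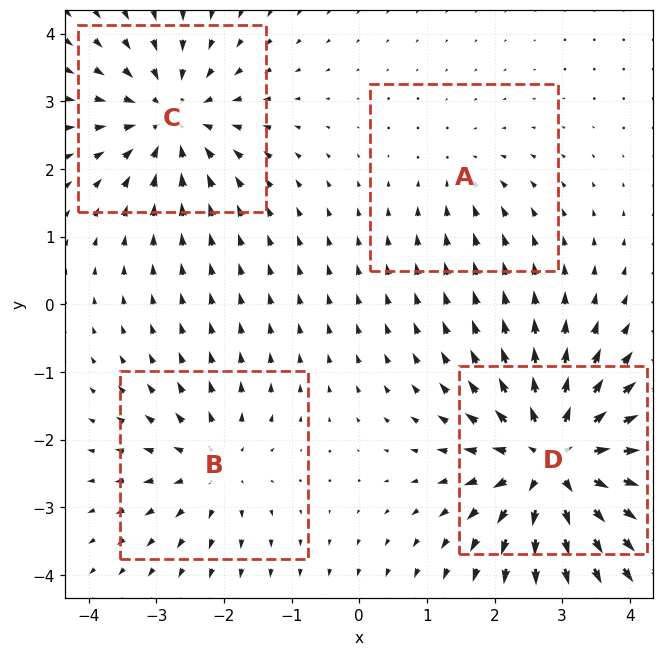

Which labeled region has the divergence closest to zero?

A

Divergence at each region's feature centre — A: about -2, B: about +4, C: about -5, D: about +8. Region A is closest to zero.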